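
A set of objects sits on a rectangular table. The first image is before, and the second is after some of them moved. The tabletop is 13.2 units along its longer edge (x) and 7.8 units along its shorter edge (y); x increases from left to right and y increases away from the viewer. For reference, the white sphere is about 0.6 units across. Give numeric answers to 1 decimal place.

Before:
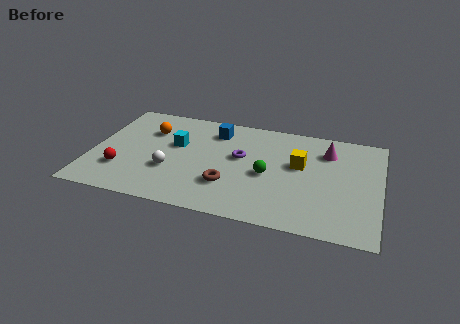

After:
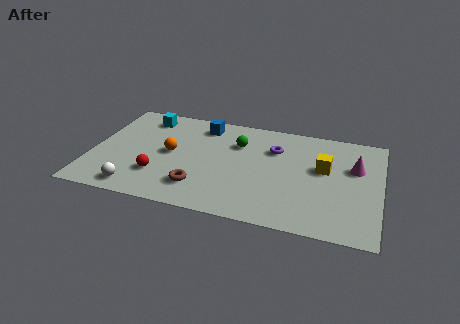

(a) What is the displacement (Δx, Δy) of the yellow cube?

(1.1, 0.0)

The yellow cube started near (9.5, 4.6) and ended near (10.6, 4.6).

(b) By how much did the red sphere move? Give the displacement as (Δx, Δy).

(1.7, 0.0)

The red sphere started near (1.5, 2.2) and ended near (3.2, 2.2).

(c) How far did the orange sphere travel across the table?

1.9

From (2.5, 5.5) to (3.6, 4.0), the orange sphere covered √(1.1² + 1.5²) ≈ 1.9 units.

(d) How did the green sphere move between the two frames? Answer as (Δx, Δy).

(-1.5, 2.0)

The green sphere started near (8.1, 3.5) and ended near (6.6, 5.5).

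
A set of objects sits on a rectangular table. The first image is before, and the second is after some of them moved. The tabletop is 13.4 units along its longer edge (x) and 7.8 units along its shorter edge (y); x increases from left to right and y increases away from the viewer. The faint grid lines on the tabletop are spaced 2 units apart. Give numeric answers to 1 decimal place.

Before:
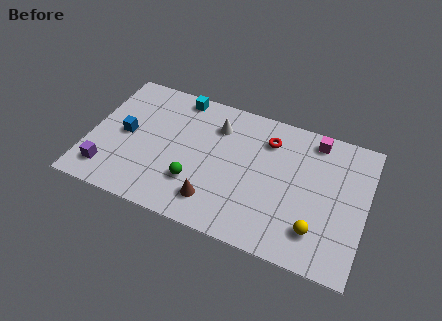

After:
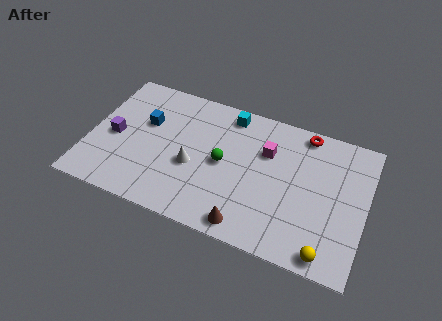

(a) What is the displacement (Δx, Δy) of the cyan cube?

(2.5, -0.2)

From the two frames, the cyan cube sits at roughly (4.0, 7.0) before and (6.5, 6.8) after.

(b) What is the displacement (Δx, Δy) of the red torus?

(1.7, 1.0)

The red torus was at about (8.5, 6.0) and moved to about (10.2, 7.0).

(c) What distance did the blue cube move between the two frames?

1.3

The blue cube moved from about (1.7, 3.9) to (2.6, 4.9), a distance of √(0.9² + 1.0²) ≈ 1.3.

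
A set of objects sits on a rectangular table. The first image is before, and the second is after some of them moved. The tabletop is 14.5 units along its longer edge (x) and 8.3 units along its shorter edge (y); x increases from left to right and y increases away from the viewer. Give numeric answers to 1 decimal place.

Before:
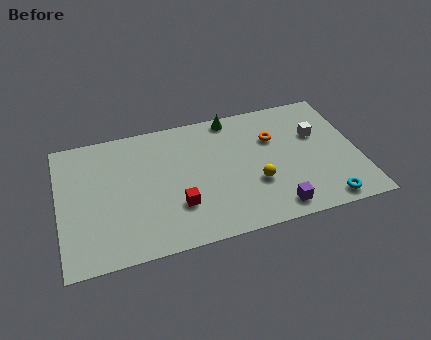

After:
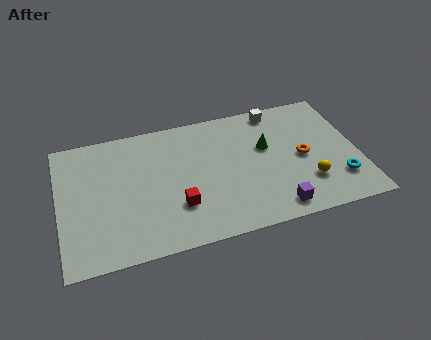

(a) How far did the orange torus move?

2.1

The orange torus moved from about (10.5, 5.6) to (11.8, 4.0), a distance of √(1.3² + 1.6²) ≈ 2.1.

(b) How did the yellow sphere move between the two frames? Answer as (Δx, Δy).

(2.5, -0.6)

The yellow sphere was at about (9.4, 2.9) and moved to about (11.9, 2.3).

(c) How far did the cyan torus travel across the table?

1.4

The cyan torus was near (12.6, 0.9) before and (13.4, 2.1) after, so it travelled √(0.8² + 1.2²) ≈ 1.4 units.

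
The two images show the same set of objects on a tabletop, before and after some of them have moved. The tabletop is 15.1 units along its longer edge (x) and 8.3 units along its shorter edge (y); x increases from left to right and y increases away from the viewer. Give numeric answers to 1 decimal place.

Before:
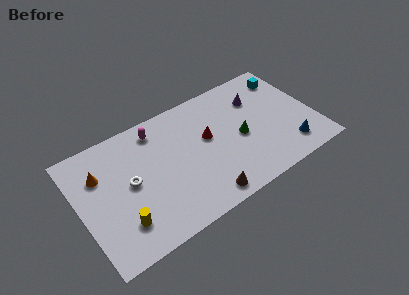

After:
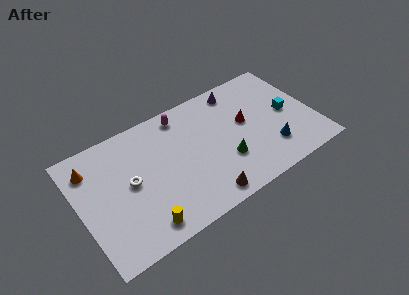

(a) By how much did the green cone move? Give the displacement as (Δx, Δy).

(-1.2, -1.1)

The green cone was at about (10.3, 3.8) and moved to about (9.1, 2.7).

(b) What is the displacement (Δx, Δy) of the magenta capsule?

(1.7, 0.2)

From the two frames, the magenta capsule sits at roughly (5.3, 7.0) before and (7.0, 7.2) after.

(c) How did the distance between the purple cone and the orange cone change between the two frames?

-0.6

Before: roughly 10.3 units apart; after: 9.7. That's 0.6 units closer together.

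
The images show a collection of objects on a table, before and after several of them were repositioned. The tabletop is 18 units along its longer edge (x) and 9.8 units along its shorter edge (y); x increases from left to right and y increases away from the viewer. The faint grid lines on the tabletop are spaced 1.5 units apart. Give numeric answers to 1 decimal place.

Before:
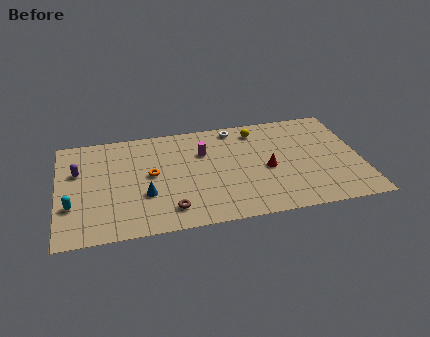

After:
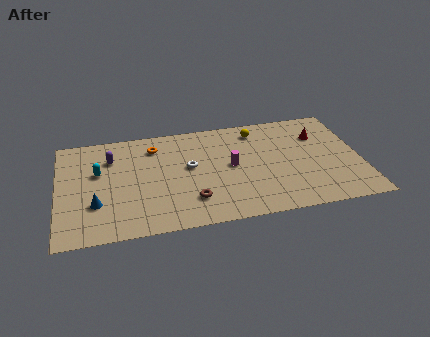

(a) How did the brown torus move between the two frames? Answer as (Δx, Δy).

(1.3, 0.6)

The brown torus started near (6.5, 1.8) and ended near (7.8, 2.4).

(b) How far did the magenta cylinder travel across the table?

2.3

From (8.7, 6.7) to (10.3, 5.1), the magenta cylinder covered √(1.6² + 1.6²) ≈ 2.3 units.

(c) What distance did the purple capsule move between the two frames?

2.2

From (1.2, 6.3) to (3.2, 7.2), the purple capsule covered √(2.0² + 0.9²) ≈ 2.2 units.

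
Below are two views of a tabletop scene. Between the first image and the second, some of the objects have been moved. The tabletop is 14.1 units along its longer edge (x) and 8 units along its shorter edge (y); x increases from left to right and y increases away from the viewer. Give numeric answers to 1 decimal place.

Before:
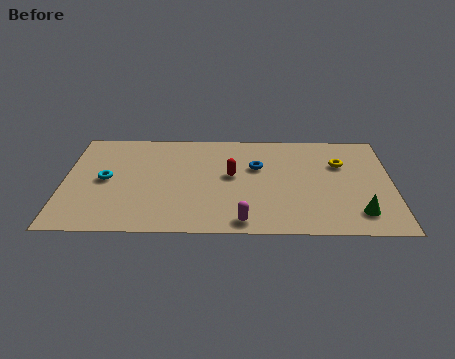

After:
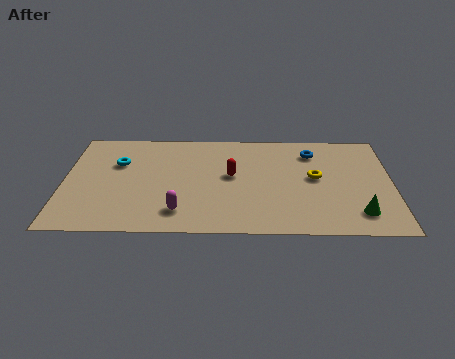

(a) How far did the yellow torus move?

1.6

The yellow torus was near (11.9, 5.4) before and (10.8, 4.3) after, so it travelled √(1.1² + 1.1²) ≈ 1.6 units.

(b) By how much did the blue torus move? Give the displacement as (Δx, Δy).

(2.4, 1.2)

The blue torus started near (8.3, 5.1) and ended near (10.7, 6.3).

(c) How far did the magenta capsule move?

2.8

The magenta capsule was near (7.7, 0.9) before and (5.0, 1.6) after, so it travelled √(2.7² + 0.7²) ≈ 2.8 units.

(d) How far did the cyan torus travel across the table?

1.4

From (1.8, 4.0) to (2.3, 5.3), the cyan torus covered √(0.5² + 1.3²) ≈ 1.4 units.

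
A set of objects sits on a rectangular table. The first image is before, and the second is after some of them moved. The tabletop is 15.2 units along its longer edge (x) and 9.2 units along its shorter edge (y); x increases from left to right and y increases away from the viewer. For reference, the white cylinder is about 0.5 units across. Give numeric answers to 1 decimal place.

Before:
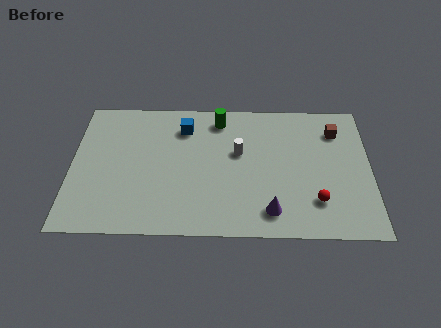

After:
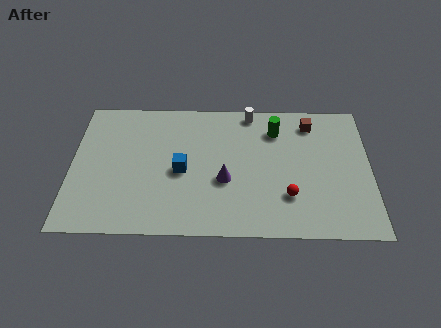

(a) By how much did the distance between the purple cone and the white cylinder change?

+0.7

They were about 4.2 units apart before and 4.9 after — 0.7 units further apart.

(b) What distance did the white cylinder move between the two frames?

2.9

From (8.5, 5.5) to (9.1, 8.3), the white cylinder covered √(0.6² + 2.8²) ≈ 2.9 units.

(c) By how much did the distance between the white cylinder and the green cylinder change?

-0.7

They were about 2.5 units apart before and 1.8 after — 0.7 units closer together.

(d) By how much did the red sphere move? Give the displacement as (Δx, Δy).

(-1.4, 0.3)

The red sphere was at about (12.4, 2.3) and moved to about (11.0, 2.6).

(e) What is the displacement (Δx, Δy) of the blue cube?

(-0.1, -3.0)

The blue cube started near (5.7, 7.2) and ended near (5.6, 4.2).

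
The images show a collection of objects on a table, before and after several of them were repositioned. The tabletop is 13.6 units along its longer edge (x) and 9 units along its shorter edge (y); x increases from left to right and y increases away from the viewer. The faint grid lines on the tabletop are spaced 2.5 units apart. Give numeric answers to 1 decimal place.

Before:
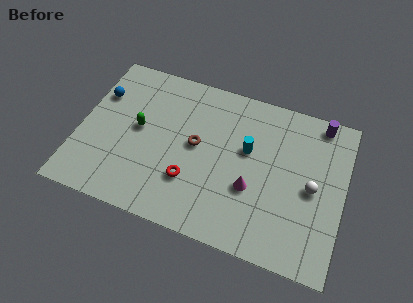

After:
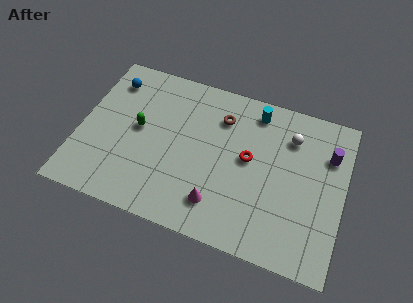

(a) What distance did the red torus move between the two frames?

3.6

From (5.9, 2.7) to (8.7, 4.9), the red torus covered √(2.8² + 2.2²) ≈ 3.6 units.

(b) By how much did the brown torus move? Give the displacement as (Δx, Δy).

(1.1, 2.0)

From the two frames, the brown torus sits at roughly (6.0, 4.8) before and (7.1, 6.8) after.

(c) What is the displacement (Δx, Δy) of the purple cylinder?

(0.6, -1.7)

The purple cylinder was at about (12.1, 8.1) and moved to about (12.7, 6.4).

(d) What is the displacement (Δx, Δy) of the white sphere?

(-1.3, 2.5)

The white sphere started near (12.0, 4.3) and ended near (10.7, 6.8).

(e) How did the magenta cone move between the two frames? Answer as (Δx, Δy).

(-1.6, -1.4)

The magenta cone was at about (9.0, 3.3) and moved to about (7.4, 1.9).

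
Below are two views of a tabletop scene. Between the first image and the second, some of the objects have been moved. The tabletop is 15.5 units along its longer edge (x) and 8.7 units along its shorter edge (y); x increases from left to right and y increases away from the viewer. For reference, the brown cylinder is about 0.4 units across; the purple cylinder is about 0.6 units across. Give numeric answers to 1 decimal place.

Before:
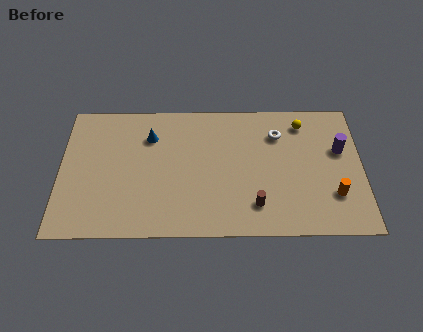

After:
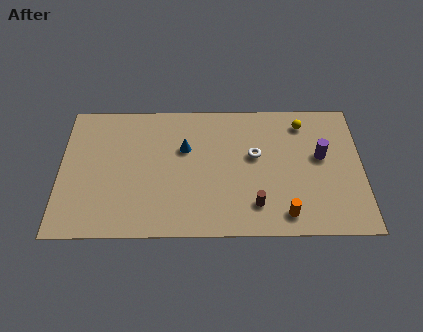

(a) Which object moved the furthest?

the orange cylinder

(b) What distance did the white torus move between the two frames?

1.8

The white torus moved from about (11.2, 6.5) to (10.0, 5.1), a distance of √(1.2² + 1.4²) ≈ 1.8.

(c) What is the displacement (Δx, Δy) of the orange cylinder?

(-2.5, -1.2)

The orange cylinder was at about (14.0, 2.5) and moved to about (11.5, 1.3).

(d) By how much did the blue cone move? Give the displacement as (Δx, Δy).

(1.8, -0.8)

From the two frames, the blue cone sits at roughly (4.6, 6.4) before and (6.4, 5.6) after.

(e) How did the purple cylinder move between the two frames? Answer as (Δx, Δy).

(-1.0, -0.4)

The purple cylinder was at about (14.4, 5.4) and moved to about (13.4, 5.0).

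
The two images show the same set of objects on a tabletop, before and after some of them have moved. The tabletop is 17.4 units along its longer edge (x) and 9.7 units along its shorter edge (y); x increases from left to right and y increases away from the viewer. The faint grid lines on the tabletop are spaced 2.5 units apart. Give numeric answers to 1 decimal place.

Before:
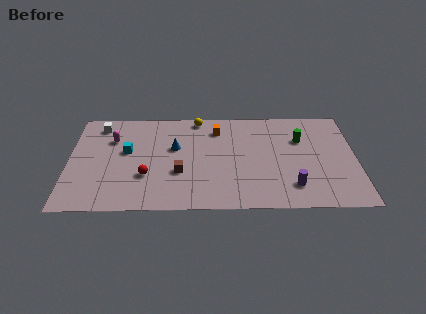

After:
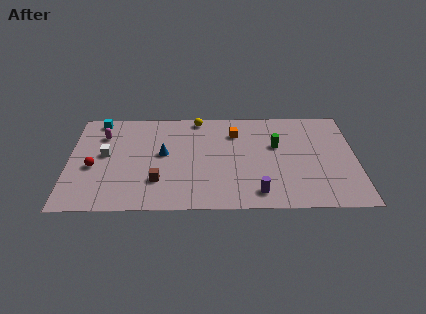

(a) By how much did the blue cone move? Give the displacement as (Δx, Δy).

(-0.7, -0.6)

The blue cone was at about (6.4, 5.9) and moved to about (5.7, 5.3).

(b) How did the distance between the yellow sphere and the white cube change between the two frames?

+0.6

They were about 6.0 units apart before and 6.6 after — 0.6 units further apart.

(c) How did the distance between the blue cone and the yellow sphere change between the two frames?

+0.9

Before: roughly 3.2 units apart; after: 4.1. That's 0.9 units further apart.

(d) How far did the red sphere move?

3.3

The red sphere was near (4.7, 3.2) before and (1.5, 4.1) after, so it travelled √(3.2² + 0.9²) ≈ 3.3 units.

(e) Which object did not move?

the yellow sphere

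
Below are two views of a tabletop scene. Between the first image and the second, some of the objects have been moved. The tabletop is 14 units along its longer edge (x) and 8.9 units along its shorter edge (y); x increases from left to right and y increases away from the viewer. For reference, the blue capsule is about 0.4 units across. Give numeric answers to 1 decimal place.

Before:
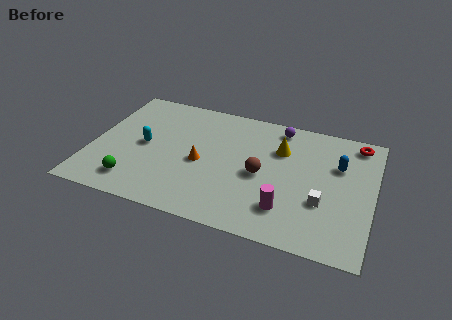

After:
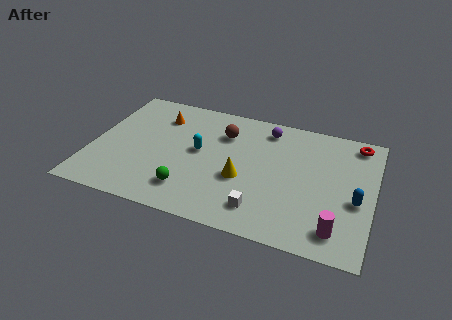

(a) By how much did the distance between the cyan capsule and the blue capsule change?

-1.7

Before: roughly 9.7 units apart; after: 8.0. That's 1.7 units closer together.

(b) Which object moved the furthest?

the orange cone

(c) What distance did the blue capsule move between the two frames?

2.4

The blue capsule moved from about (12.2, 5.9) to (13.2, 3.7), a distance of √(1.0² + 2.2²) ≈ 2.4.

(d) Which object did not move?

the red torus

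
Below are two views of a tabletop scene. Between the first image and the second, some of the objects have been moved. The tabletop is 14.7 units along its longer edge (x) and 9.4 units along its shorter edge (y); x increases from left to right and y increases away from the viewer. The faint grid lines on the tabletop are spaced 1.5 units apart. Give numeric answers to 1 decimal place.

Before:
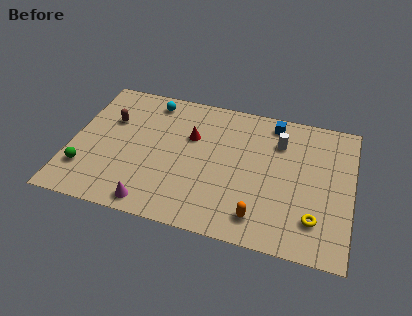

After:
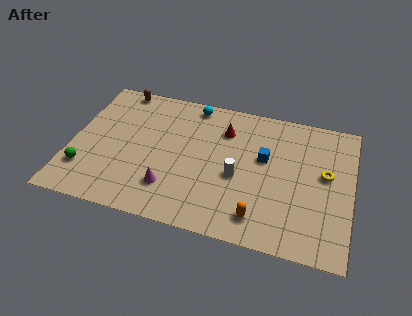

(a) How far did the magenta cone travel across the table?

1.5

The magenta cone moved from about (4.6, 1.0) to (5.4, 2.3), a distance of √(0.8² + 1.3²) ≈ 1.5.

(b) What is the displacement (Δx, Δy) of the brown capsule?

(0.2, 2.4)

The brown capsule started near (1.9, 6.2) and ended near (2.1, 8.6).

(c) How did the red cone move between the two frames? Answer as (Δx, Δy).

(1.7, 0.9)

The red cone started near (6.2, 6.1) and ended near (7.9, 7.0).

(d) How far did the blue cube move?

2.6

The blue cube moved from about (10.4, 8.2) to (10.1, 5.6), a distance of √(0.3² + 2.6²) ≈ 2.6.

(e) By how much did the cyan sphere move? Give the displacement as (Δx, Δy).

(2.2, 0.3)

The cyan sphere started near (3.9, 8.1) and ended near (6.1, 8.4).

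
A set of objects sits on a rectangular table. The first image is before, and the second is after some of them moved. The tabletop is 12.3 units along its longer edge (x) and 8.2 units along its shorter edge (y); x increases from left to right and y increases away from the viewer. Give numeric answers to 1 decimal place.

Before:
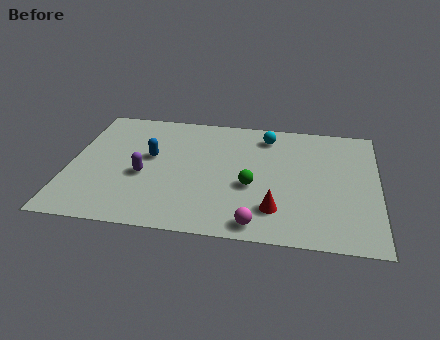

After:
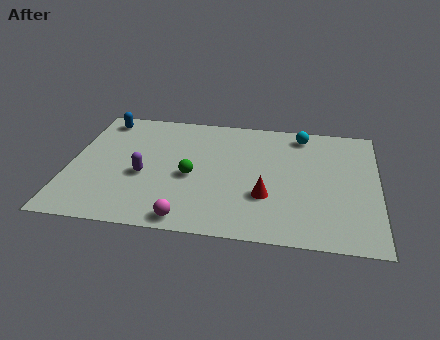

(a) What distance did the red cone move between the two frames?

0.9

From (8.3, 1.9) to (7.9, 2.7), the red cone covered √(0.4² + 0.8²) ≈ 0.9 units.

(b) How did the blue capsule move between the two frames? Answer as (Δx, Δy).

(-2.1, 2.4)

The blue capsule was at about (3.2, 4.7) and moved to about (1.1, 7.1).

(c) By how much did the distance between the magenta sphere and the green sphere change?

+0.4

Before: roughly 2.4 units apart; after: 2.8. That's 0.4 units further apart.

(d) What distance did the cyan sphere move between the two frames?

1.4

The cyan sphere was near (7.8, 6.8) before and (9.2, 7.1) after, so it travelled √(1.4² + 0.3²) ≈ 1.4 units.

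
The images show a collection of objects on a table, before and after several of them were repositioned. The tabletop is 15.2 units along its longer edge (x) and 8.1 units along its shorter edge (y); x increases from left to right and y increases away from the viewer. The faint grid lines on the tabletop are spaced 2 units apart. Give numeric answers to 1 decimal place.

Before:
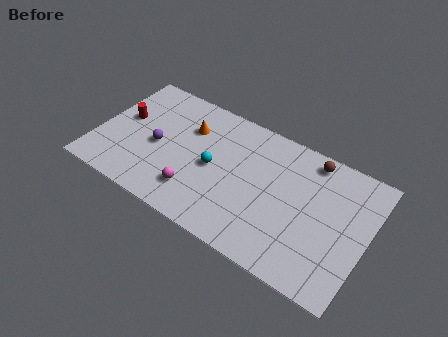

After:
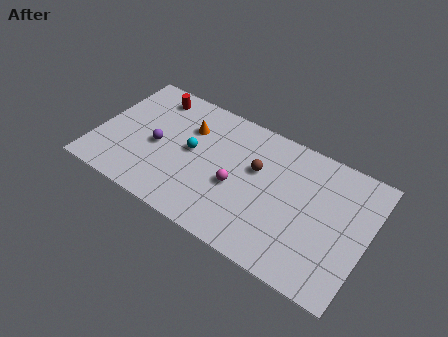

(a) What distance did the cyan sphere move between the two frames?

1.4

The cyan sphere was near (6.6, 3.9) before and (5.3, 4.3) after, so it travelled √(1.3² + 0.4²) ≈ 1.4 units.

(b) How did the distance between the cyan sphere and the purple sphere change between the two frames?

-1.2

Before: roughly 3.2 units apart; after: 2.0. That's 1.2 units closer together.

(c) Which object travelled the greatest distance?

the brown sphere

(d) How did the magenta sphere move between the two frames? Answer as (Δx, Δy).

(2.1, 1.5)

The magenta sphere started near (5.9, 1.9) and ended near (8.0, 3.4).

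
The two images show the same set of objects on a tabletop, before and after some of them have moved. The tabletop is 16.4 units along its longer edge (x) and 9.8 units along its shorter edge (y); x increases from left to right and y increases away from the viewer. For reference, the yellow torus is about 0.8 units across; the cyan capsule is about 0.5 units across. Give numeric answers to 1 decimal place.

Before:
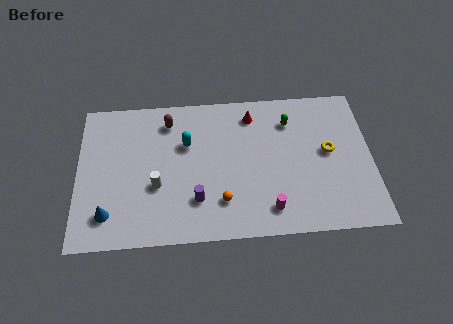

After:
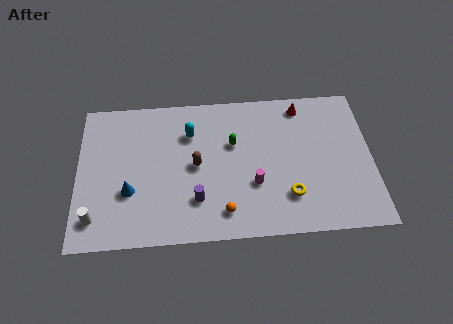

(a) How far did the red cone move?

2.8

The red cone was near (9.8, 8.1) before and (12.6, 8.5) after, so it travelled √(2.8² + 0.4²) ≈ 2.8 units.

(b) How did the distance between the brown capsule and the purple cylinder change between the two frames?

-3.3

Before: roughly 5.6 units apart; after: 2.3. That's 3.3 units closer together.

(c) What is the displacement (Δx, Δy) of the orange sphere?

(0.1, -0.7)

From the two frames, the orange sphere sits at roughly (8.0, 2.4) before and (8.1, 1.7) after.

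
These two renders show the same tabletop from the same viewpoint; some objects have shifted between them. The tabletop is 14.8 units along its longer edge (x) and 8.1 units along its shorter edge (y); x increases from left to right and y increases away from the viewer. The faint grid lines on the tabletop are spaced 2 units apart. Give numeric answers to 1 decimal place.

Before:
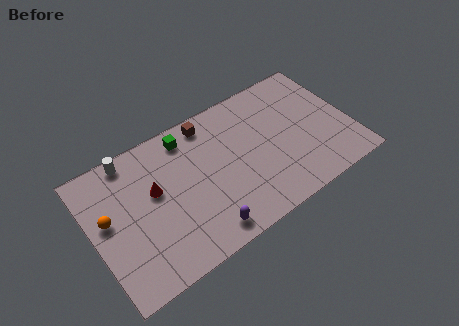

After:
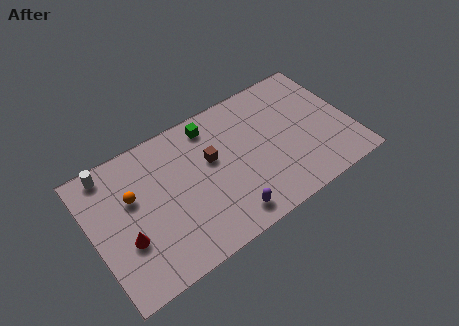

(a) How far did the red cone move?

2.7

The red cone was near (3.6, 4.8) before and (1.7, 2.9) after, so it travelled √(1.9² + 1.9²) ≈ 2.7 units.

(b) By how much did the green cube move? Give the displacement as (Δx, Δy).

(1.4, 0.0)

The green cube started near (5.8, 6.9) and ended near (7.2, 6.9).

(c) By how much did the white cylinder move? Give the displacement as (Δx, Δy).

(-1.2, -0.1)

The white cylinder was at about (2.6, 7.3) and moved to about (1.4, 7.2).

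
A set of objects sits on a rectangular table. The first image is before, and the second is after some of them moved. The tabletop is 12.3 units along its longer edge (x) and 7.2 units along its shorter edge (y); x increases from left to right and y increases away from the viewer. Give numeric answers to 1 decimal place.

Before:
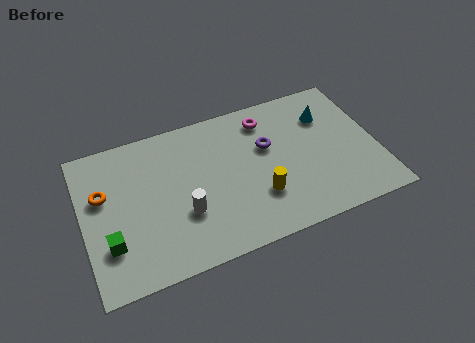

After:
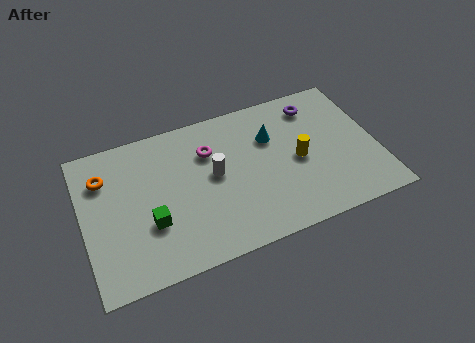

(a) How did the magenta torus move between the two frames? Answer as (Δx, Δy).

(-2.5, -0.8)

From the two frames, the magenta torus sits at roughly (7.9, 5.9) before and (5.4, 5.1) after.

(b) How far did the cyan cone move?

2.4

The cyan cone was near (10.4, 5.2) before and (8.0, 4.9) after, so it travelled √(2.4² + 0.3²) ≈ 2.4 units.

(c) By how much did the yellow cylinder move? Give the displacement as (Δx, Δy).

(1.8, 1.2)

The yellow cylinder was at about (7.2, 2.2) and moved to about (9.0, 3.4).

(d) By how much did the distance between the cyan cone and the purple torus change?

-0.5

They were about 2.7 units apart before and 2.2 after — 0.5 units closer together.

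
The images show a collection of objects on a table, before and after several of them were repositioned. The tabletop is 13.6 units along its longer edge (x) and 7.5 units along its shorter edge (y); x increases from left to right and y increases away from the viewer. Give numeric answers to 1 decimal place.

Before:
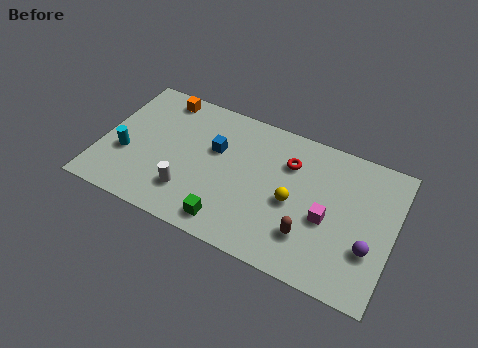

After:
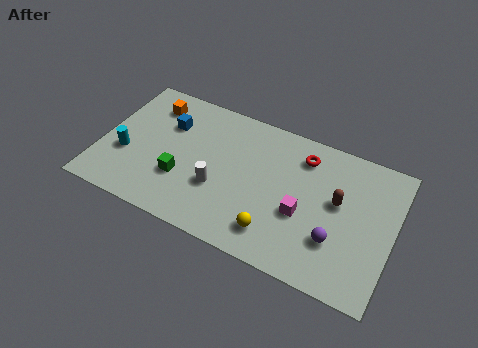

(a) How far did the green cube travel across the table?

2.8

The green cube moved from about (6.3, 1.1) to (3.9, 2.5), a distance of √(2.4² + 1.4²) ≈ 2.8.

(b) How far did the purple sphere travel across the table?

1.5

From (12.6, 2.5) to (11.1, 2.3), the purple sphere covered √(1.5² + 0.2²) ≈ 1.5 units.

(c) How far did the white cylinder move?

1.5

The white cylinder moved from about (4.3, 1.9) to (5.6, 2.7), a distance of √(1.3² + 0.8²) ≈ 1.5.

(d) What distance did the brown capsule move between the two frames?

2.5

The brown capsule was near (9.9, 2.0) before and (11.0, 4.3) after, so it travelled √(1.1² + 2.3²) ≈ 2.5 units.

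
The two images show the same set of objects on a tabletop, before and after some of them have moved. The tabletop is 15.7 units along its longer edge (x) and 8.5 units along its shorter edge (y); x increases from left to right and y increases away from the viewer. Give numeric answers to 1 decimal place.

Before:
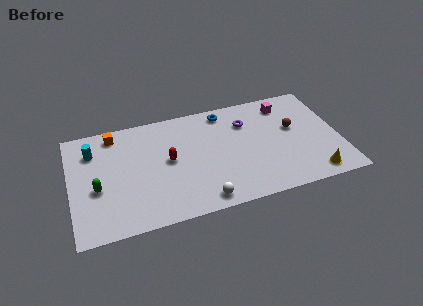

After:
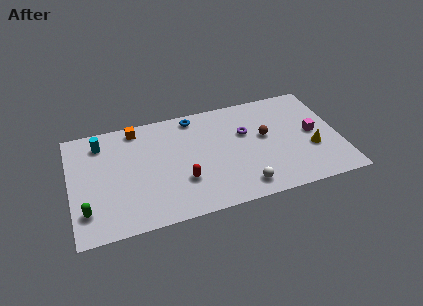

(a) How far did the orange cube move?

1.3

The orange cube moved from about (2.7, 7.4) to (4.0, 7.5), a distance of √(1.3² + 0.1²) ≈ 1.3.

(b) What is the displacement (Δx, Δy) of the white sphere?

(2.4, 0.3)

The white sphere started near (7.4, 1.0) and ended near (9.8, 1.3).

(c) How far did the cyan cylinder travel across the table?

0.7

The cyan cylinder moved from about (1.4, 6.4) to (1.9, 6.9), a distance of √(0.5² + 0.5²) ≈ 0.7.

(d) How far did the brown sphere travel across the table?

1.7

From (13.1, 5.0) to (11.4, 4.8), the brown sphere covered √(1.7² + 0.2²) ≈ 1.7 units.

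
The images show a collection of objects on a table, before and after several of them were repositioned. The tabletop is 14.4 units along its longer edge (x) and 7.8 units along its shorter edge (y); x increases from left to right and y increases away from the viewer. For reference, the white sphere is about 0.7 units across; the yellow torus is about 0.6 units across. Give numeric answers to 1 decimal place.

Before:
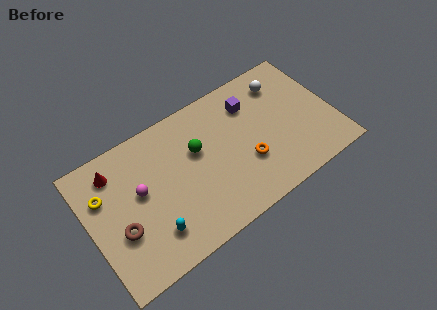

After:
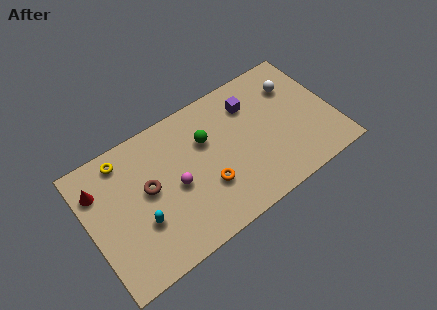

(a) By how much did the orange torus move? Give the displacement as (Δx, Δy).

(-2.4, -0.1)

The orange torus was at about (9.1, 2.7) and moved to about (6.7, 2.6).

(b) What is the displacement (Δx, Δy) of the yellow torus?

(1.4, 1.4)

From the two frames, the yellow torus sits at roughly (1.0, 5.3) before and (2.4, 6.7) after.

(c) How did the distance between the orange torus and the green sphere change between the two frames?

-0.8

They were about 3.4 units apart before and 2.6 after — 0.8 units closer together.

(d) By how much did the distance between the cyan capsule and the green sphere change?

+0.5

The distance was about 4.5 in the first image and 5.0 in the second, so they moved 0.5 units further apart.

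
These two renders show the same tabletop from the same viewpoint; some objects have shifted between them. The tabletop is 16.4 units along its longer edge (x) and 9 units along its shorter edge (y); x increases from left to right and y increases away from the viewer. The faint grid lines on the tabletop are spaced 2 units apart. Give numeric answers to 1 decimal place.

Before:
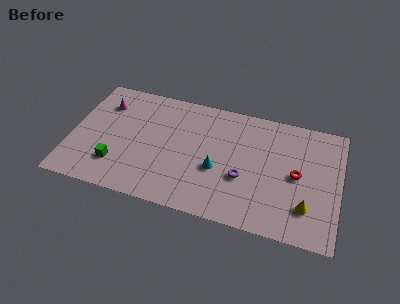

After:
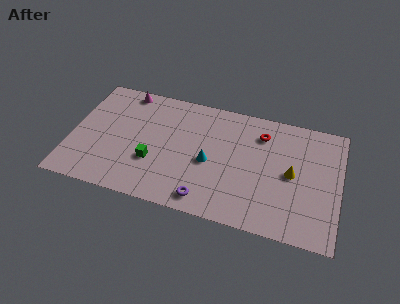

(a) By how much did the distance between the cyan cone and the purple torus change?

+1.2

They were about 1.6 units apart before and 2.8 after — 1.2 units further apart.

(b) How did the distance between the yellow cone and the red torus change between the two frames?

+0.9

Before: roughly 2.3 units apart; after: 3.2. That's 0.9 units further apart.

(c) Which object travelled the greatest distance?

the red torus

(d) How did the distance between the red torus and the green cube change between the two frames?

-3.6

They were about 11.1 units apart before and 7.5 after — 3.6 units closer together.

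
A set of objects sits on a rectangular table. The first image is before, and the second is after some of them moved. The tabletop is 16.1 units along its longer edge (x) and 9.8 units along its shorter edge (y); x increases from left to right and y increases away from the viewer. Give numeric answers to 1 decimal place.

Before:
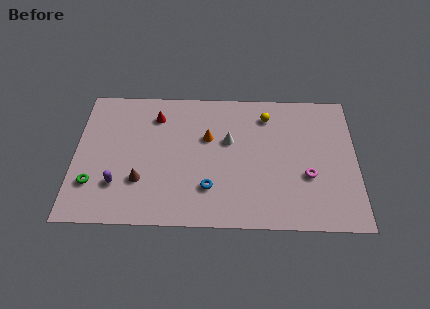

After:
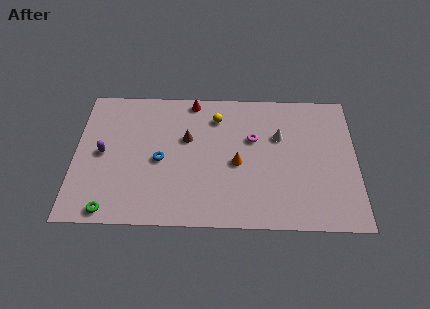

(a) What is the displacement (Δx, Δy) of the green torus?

(1.0, -1.8)

The green torus started near (1.1, 2.7) and ended near (2.1, 0.9).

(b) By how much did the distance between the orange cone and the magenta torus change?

-4.3

They were about 6.3 units apart before and 2.0 after — 4.3 units closer together.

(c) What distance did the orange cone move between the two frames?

2.5

From (7.6, 6.2) to (9.3, 4.4), the orange cone covered √(1.7² + 1.8²) ≈ 2.5 units.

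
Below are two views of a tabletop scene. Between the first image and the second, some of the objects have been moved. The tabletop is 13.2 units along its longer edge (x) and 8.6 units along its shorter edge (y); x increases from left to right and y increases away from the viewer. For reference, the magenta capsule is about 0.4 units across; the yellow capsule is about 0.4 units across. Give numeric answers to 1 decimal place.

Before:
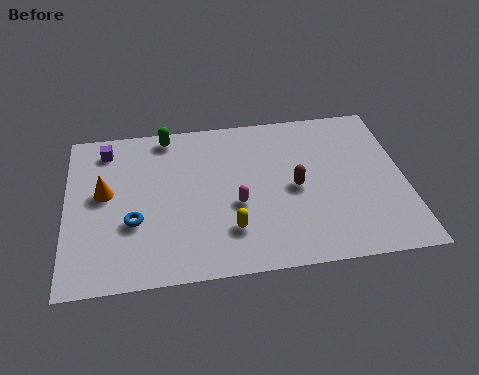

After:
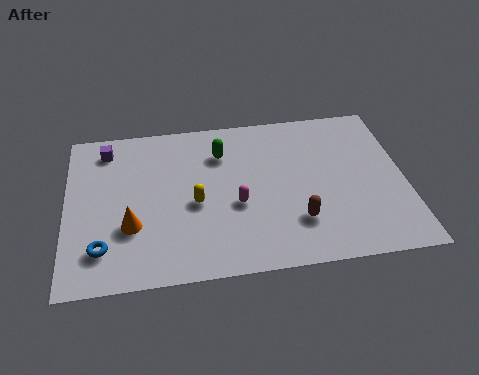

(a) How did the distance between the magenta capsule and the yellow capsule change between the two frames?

+0.3

Before: roughly 1.3 units apart; after: 1.6. That's 0.3 units further apart.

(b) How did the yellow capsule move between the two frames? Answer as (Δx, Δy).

(-1.3, 1.6)

The yellow capsule started near (6.3, 2.2) and ended near (5.0, 3.8).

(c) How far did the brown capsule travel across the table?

1.8

From (8.9, 4.1) to (8.9, 2.3), the brown capsule covered √(0.0² + 1.8²) ≈ 1.8 units.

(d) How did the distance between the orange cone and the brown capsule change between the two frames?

-1.0

Before: roughly 7.4 units apart; after: 6.4. That's 1.0 units closer together.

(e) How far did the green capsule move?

2.5

From (4.0, 7.7) to (6.1, 6.4), the green capsule covered √(2.1² + 1.3²) ≈ 2.5 units.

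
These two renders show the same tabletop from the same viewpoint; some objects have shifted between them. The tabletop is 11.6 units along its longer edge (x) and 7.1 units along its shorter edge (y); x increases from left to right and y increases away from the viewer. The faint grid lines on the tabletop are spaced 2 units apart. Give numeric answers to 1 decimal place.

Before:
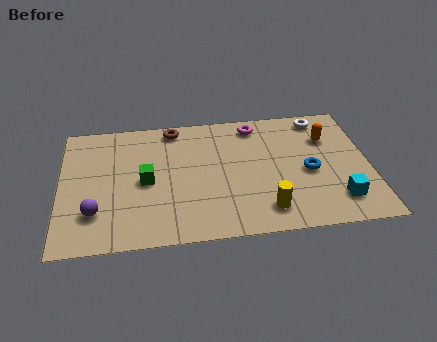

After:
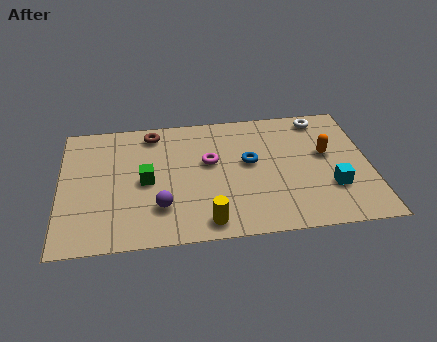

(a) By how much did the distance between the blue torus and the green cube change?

-2.2

The distance was about 6.1 in the first image and 3.9 in the second, so they moved 2.2 units closer together.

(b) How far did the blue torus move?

2.3

From (9.3, 3.2) to (7.1, 4.0), the blue torus covered √(2.2² + 0.8²) ≈ 2.3 units.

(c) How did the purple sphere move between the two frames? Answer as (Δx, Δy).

(2.4, 0.0)

From the two frames, the purple sphere sits at roughly (1.3, 1.9) before and (3.7, 1.9) after.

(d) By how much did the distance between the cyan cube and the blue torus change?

+1.5

The distance was about 2.0 in the first image and 3.5 in the second, so they moved 1.5 units further apart.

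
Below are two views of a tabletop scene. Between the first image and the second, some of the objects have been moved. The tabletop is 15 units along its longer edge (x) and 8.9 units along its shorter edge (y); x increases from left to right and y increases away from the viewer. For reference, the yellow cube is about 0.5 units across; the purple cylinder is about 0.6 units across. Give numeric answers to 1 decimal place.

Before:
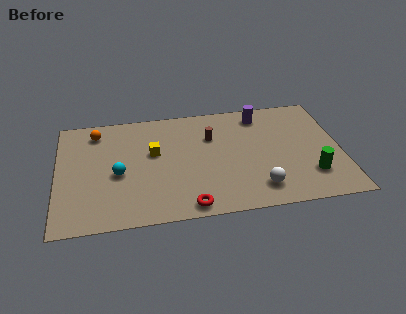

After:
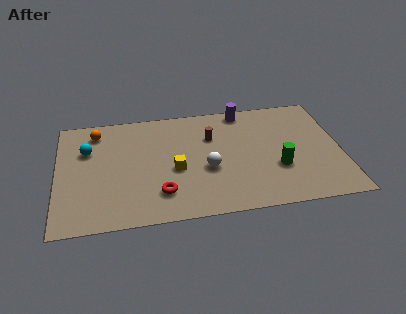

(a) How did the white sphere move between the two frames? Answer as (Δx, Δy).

(-2.6, 1.9)

From the two frames, the white sphere sits at roughly (10.5, 1.7) before and (7.9, 3.6) after.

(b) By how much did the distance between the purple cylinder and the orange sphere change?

-0.9

The distance was about 8.8 in the first image and 7.9 in the second, so they moved 0.9 units closer together.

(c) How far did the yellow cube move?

1.9

The yellow cube moved from about (5.1, 5.3) to (6.2, 3.8), a distance of √(1.1² + 1.5²) ≈ 1.9.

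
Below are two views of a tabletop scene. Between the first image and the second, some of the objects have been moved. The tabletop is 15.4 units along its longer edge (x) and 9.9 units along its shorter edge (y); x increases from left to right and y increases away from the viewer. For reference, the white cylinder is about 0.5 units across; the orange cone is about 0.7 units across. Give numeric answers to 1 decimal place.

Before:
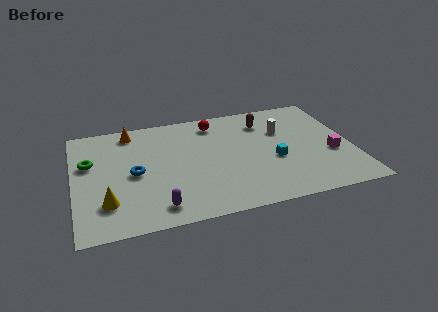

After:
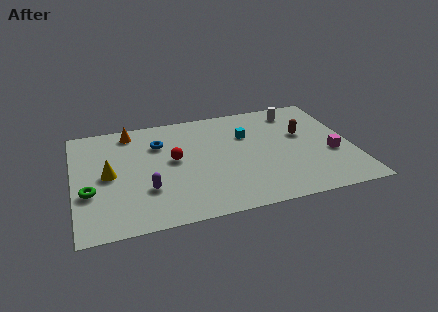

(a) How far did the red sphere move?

3.8

The red sphere was near (8.0, 8.3) before and (5.5, 5.4) after, so it travelled √(2.5² + 2.9²) ≈ 3.8 units.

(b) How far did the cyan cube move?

3.0

From (11.0, 4.0) to (9.7, 6.7), the cyan cube covered √(1.3² + 2.7²) ≈ 3.0 units.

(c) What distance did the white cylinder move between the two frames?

1.9

The white cylinder moved from about (11.7, 6.6) to (12.6, 8.3), a distance of √(0.9² + 1.7²) ≈ 1.9.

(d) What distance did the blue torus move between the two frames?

2.8

The blue torus was near (3.3, 4.7) before and (4.8, 7.1) after, so it travelled √(1.5² + 2.4²) ≈ 2.8 units.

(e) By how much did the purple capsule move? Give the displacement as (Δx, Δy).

(-0.5, 1.6)

The purple capsule started near (4.4, 1.5) and ended near (3.9, 3.1).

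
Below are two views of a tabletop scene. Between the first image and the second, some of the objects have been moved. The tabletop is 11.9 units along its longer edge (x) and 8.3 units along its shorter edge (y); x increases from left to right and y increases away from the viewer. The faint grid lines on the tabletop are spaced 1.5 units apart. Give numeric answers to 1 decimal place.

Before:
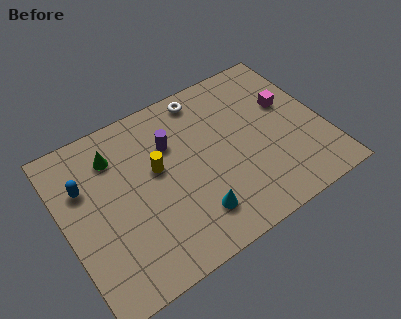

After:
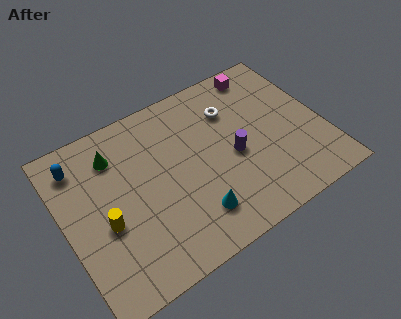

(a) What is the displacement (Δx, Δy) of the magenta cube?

(-0.8, 2.2)

From the two frames, the magenta cube sits at roughly (10.5, 5.1) before and (9.7, 7.3) after.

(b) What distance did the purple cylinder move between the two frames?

3.3

From (5.1, 5.7) to (7.7, 3.7), the purple cylinder covered √(2.6² + 2.0²) ≈ 3.3 units.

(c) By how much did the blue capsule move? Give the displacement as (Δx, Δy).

(-0.1, 1.1)

The blue capsule was at about (1.1, 5.6) and moved to about (1.0, 6.7).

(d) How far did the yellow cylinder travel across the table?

3.0

The yellow cylinder was near (4.3, 4.8) before and (1.7, 3.4) after, so it travelled √(2.6² + 1.4²) ≈ 3.0 units.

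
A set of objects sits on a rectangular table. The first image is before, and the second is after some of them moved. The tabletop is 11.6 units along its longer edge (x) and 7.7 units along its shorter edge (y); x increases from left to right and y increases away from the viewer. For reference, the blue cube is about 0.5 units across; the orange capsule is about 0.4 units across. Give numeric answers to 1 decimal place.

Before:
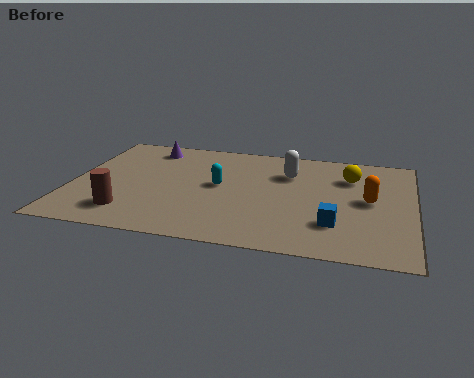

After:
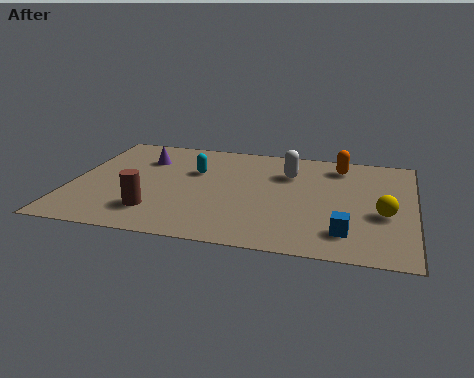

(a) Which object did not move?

the white capsule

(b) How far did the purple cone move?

0.9

From (2.4, 6.5) to (2.3, 5.6), the purple cone covered √(0.1² + 0.9²) ≈ 0.9 units.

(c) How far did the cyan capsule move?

1.3

The cyan capsule moved from about (5.0, 4.1) to (4.1, 5.0), a distance of √(0.9² + 0.9²) ≈ 1.3.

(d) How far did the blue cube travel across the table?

0.6

The blue cube was near (9.0, 2.1) before and (9.4, 1.6) after, so it travelled √(0.4² + 0.5²) ≈ 0.6 units.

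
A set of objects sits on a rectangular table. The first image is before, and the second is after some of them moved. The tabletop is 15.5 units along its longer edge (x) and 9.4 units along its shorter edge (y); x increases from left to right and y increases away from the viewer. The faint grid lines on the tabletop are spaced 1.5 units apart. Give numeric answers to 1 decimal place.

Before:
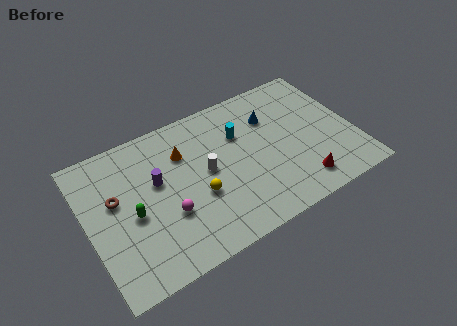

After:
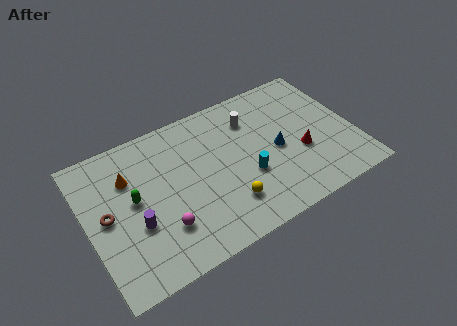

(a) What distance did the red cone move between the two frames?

2.0

The red cone moved from about (11.9, 1.6) to (12.3, 3.6), a distance of √(0.4² + 2.0²) ≈ 2.0.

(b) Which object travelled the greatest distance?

the white cylinder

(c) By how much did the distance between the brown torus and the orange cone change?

-1.9

They were about 4.2 units apart before and 2.3 after — 1.9 units closer together.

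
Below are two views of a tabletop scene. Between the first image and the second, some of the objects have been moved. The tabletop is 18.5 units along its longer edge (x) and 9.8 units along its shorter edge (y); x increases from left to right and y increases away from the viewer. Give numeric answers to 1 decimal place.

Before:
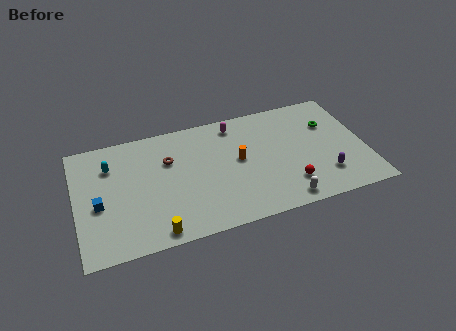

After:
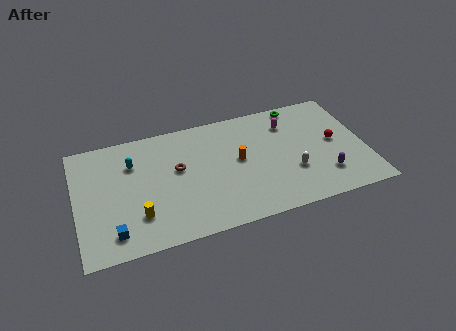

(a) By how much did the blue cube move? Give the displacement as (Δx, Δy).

(0.8, -2.5)

The blue cube was at about (1.4, 4.2) and moved to about (2.2, 1.7).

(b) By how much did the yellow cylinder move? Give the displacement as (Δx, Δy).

(-1.0, 1.6)

The yellow cylinder was at about (4.8, 1.0) and moved to about (3.8, 2.6).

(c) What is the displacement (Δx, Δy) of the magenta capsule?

(3.4, -0.9)

From the two frames, the magenta capsule sits at roughly (10.4, 8.4) before and (13.8, 7.5) after.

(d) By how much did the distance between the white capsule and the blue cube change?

-0.3

They were about 11.9 units apart before and 11.6 after — 0.3 units closer together.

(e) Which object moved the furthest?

the red sphere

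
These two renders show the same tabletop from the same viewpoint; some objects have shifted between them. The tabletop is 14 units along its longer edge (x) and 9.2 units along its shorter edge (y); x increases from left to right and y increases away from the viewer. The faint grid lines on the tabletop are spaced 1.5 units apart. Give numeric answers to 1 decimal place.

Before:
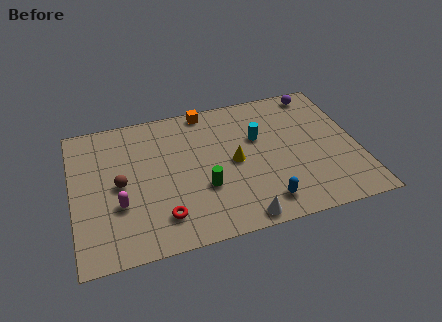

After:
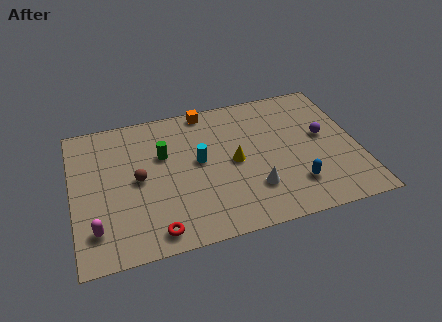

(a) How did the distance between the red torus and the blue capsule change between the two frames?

+2.1

They were about 4.9 units apart before and 7.0 after — 2.1 units further apart.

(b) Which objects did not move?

the yellow cone and the orange cube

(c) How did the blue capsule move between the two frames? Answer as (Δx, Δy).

(1.6, 0.7)

The blue capsule started near (9.1, 1.5) and ended near (10.7, 2.2).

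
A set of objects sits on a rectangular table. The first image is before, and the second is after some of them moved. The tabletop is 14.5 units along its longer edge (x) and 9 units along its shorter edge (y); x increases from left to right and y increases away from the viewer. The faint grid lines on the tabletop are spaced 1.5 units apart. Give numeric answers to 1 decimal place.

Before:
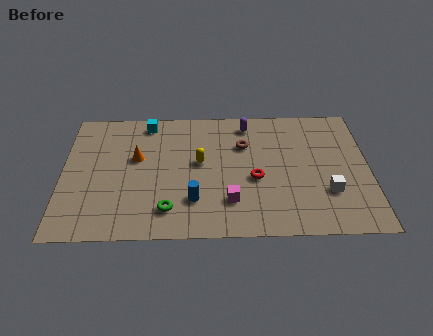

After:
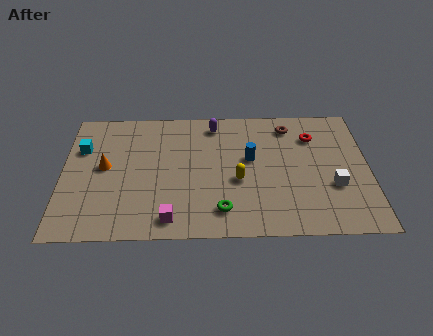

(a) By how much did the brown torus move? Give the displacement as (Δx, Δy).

(2.2, 1.3)

From the two frames, the brown torus sits at roughly (8.6, 6.2) before and (10.8, 7.5) after.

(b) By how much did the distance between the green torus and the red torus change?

+2.1

They were about 4.6 units apart before and 6.7 after — 2.1 units further apart.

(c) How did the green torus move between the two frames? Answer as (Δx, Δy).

(2.5, -0.1)

From the two frames, the green torus sits at roughly (5.0, 1.8) before and (7.5, 1.7) after.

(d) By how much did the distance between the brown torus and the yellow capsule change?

+2.1

They were about 2.4 units apart before and 4.5 after — 2.1 units further apart.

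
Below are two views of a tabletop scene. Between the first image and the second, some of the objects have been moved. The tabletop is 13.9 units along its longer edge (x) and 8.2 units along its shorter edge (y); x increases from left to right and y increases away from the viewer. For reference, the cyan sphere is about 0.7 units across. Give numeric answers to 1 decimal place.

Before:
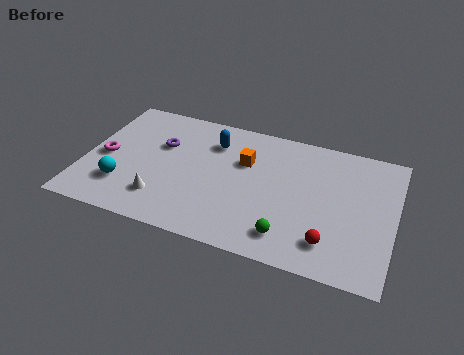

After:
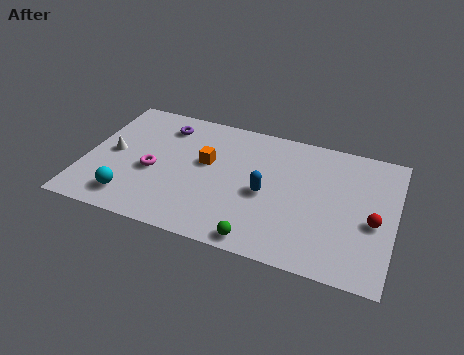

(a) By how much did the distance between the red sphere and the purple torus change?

+1.5

The distance was about 8.7 in the first image and 10.2 in the second, so they moved 1.5 units further apart.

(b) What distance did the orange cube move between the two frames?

1.8

The orange cube was near (7.1, 5.4) before and (5.4, 4.8) after, so it travelled √(1.7² + 0.6²) ≈ 1.8 units.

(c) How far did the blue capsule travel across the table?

3.6

The blue capsule was near (5.6, 6.2) before and (8.2, 3.7) after, so it travelled √(2.6² + 2.5²) ≈ 3.6 units.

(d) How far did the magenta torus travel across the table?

2.2

The magenta torus moved from about (0.9, 3.8) to (3.1, 3.5), a distance of √(2.2² + 0.3²) ≈ 2.2.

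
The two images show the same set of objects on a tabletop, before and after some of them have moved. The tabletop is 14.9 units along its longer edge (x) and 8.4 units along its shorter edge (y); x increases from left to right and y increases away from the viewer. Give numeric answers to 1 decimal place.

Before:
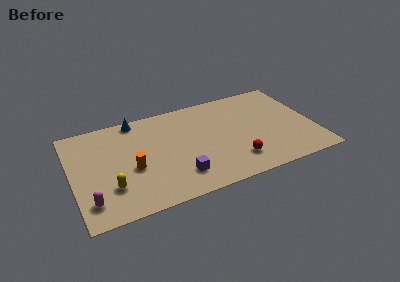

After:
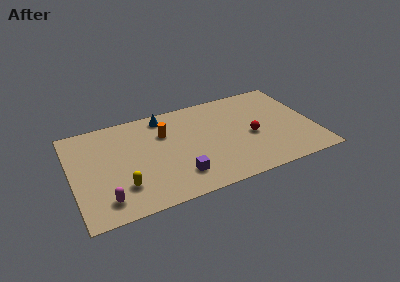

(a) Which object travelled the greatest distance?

the orange cylinder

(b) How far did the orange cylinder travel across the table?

3.2

The orange cylinder was near (3.6, 3.5) before and (5.8, 5.8) after, so it travelled √(2.2² + 2.3²) ≈ 3.2 units.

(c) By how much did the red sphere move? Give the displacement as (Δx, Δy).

(1.2, 1.8)

The red sphere was at about (9.8, 1.9) and moved to about (11.0, 3.7).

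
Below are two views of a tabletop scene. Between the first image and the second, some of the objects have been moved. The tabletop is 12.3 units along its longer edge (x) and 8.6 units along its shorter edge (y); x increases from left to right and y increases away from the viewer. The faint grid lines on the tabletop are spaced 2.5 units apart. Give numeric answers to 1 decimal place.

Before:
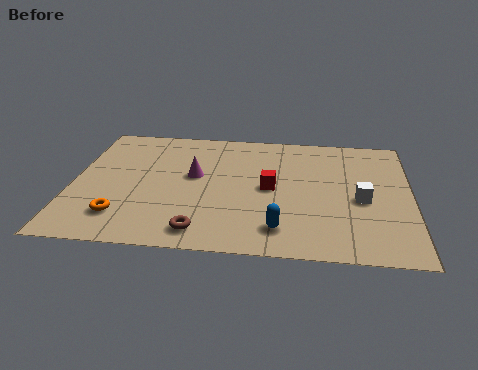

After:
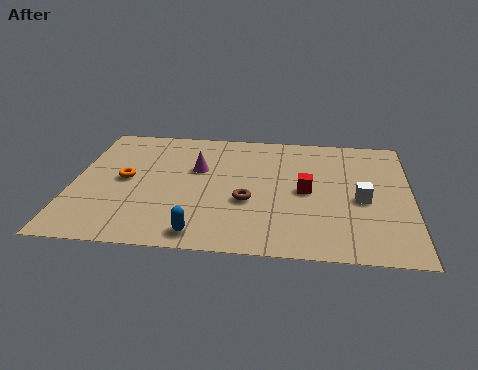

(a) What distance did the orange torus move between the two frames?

2.5

The orange torus moved from about (1.9, 1.9) to (1.9, 4.4), a distance of √(0.0² + 2.5²) ≈ 2.5.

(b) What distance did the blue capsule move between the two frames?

2.9

The blue capsule was near (7.6, 1.6) before and (4.8, 1.0) after, so it travelled √(2.8² + 0.6²) ≈ 2.9 units.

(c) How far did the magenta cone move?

0.5

The magenta cone moved from about (4.4, 4.9) to (4.5, 5.4), a distance of √(0.1² + 0.5²) ≈ 0.5.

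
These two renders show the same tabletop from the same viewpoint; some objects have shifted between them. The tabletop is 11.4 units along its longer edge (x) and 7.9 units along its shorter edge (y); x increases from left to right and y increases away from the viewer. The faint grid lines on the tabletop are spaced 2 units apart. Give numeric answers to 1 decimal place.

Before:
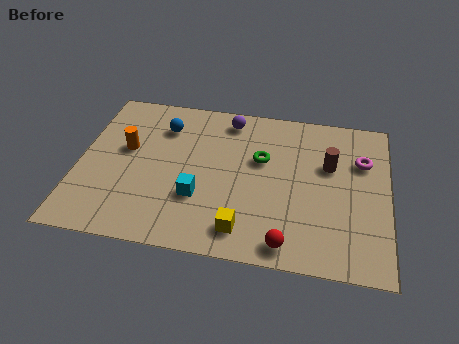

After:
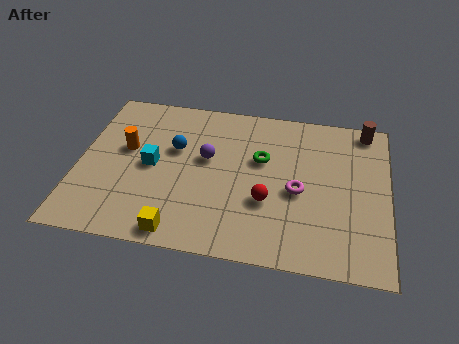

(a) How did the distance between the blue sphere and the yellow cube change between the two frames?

-1.6

Before: roughly 5.7 units apart; after: 4.1. That's 1.6 units closer together.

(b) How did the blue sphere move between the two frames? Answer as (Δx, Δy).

(0.5, -1.1)

The blue sphere started near (3.0, 6.0) and ended near (3.5, 4.9).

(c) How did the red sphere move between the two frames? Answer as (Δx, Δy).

(-0.8, 1.9)

The red sphere started near (7.8, 0.9) and ended near (7.0, 2.8).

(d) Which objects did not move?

the orange cylinder and the green torus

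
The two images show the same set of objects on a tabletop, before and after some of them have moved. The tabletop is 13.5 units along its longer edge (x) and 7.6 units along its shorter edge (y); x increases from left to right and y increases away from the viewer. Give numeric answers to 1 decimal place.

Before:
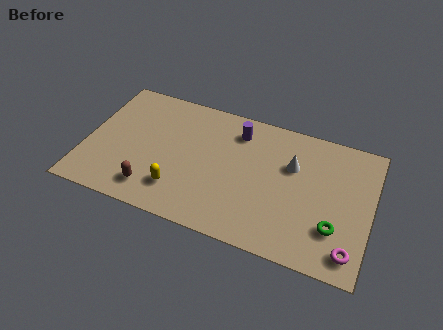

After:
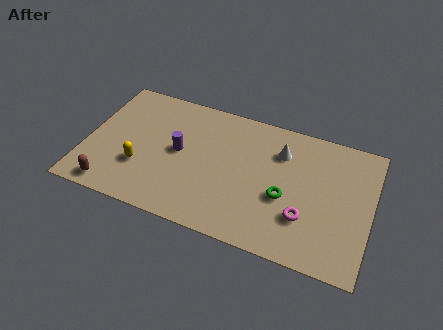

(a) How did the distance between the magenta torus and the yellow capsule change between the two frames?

-0.3

The distance was about 8.1 in the first image and 7.8 in the second, so they moved 0.3 units closer together.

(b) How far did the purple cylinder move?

3.3

The purple cylinder was near (7.0, 6.1) before and (4.4, 4.0) after, so it travelled √(2.6² + 2.1²) ≈ 3.3 units.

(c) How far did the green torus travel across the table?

2.6

The green torus was near (11.9, 2.2) before and (9.5, 3.1) after, so it travelled √(2.4² + 0.9²) ≈ 2.6 units.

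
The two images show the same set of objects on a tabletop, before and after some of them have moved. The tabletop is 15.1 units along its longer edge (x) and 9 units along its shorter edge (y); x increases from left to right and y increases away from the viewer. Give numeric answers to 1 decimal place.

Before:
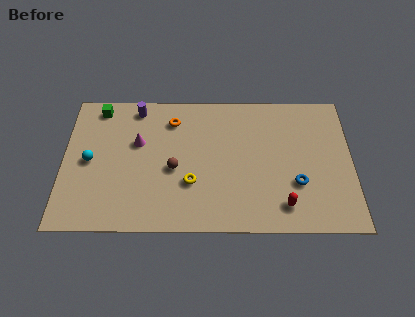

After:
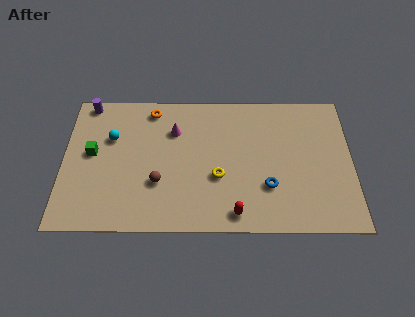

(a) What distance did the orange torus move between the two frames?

1.3

The orange torus moved from about (5.7, 7.1) to (4.6, 7.8), a distance of √(1.1² + 0.7²) ≈ 1.3.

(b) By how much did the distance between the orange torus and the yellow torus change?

+1.4

The distance was about 4.2 in the first image and 5.6 in the second, so they moved 1.4 units further apart.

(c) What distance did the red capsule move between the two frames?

2.5

The red capsule moved from about (11.5, 1.6) to (9.0, 1.1), a distance of √(2.5² + 0.5²) ≈ 2.5.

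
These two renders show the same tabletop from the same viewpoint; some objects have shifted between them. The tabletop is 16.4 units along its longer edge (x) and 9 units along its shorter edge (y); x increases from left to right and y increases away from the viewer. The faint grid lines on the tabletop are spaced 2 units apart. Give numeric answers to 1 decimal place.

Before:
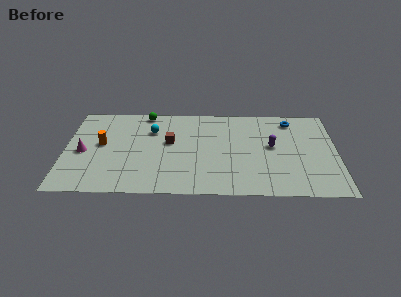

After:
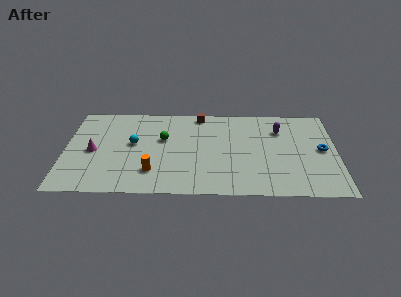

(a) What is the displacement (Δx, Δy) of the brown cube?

(1.8, 2.9)

From the two frames, the brown cube sits at roughly (6.3, 5.2) before and (8.1, 8.1) after.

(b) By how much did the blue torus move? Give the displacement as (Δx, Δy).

(1.8, -3.0)

The blue torus was at about (13.7, 7.6) and moved to about (15.5, 4.6).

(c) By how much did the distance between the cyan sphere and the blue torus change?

+2.8

They were about 8.6 units apart before and 11.4 after — 2.8 units further apart.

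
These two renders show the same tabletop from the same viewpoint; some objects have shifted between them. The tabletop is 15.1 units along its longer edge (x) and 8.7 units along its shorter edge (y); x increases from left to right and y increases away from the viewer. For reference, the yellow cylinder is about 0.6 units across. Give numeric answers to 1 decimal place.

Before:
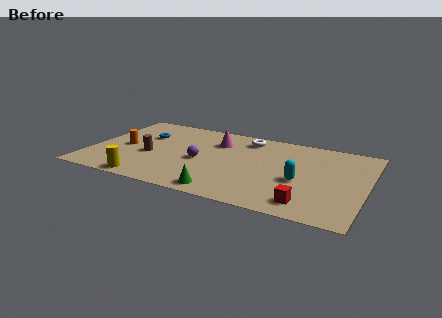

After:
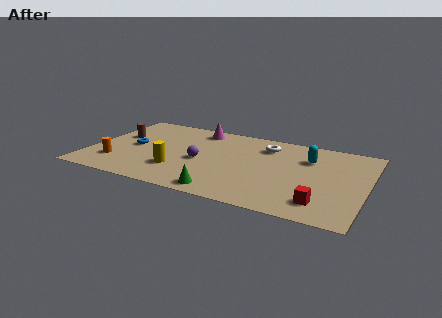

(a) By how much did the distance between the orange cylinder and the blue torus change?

+0.3

They were about 1.9 units apart before and 2.2 after — 0.3 units further apart.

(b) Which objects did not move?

the purple sphere and the green cone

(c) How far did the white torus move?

1.2

From (8.3, 7.3) to (9.4, 6.8), the white torus covered √(1.1² + 0.5²) ≈ 1.2 units.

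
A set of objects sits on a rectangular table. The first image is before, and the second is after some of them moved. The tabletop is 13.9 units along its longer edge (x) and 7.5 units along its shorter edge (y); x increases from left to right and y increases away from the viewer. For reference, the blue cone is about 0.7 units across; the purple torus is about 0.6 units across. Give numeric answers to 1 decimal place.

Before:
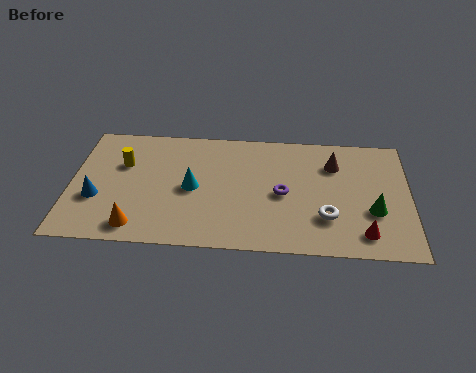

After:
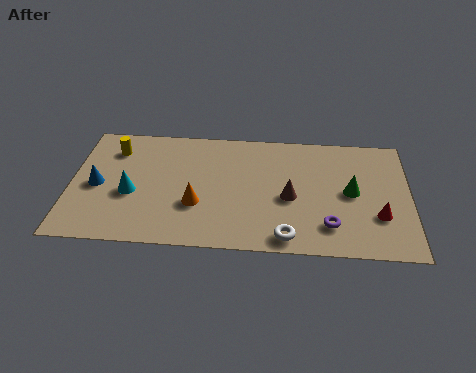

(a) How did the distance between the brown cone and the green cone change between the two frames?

-0.7

The distance was about 3.2 in the first image and 2.5 in the second, so they moved 0.7 units closer together.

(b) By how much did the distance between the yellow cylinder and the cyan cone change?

-0.4

Before: roughly 3.2 units apart; after: 2.8. That's 0.4 units closer together.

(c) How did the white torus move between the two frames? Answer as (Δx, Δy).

(-1.6, -1.3)

The white torus was at about (10.5, 2.2) and moved to about (8.9, 0.9).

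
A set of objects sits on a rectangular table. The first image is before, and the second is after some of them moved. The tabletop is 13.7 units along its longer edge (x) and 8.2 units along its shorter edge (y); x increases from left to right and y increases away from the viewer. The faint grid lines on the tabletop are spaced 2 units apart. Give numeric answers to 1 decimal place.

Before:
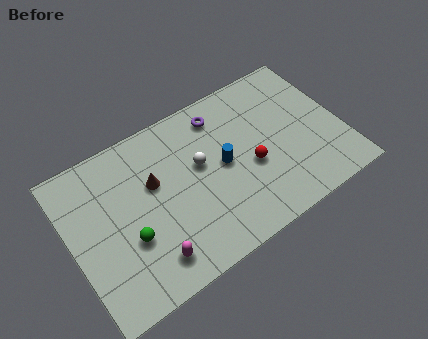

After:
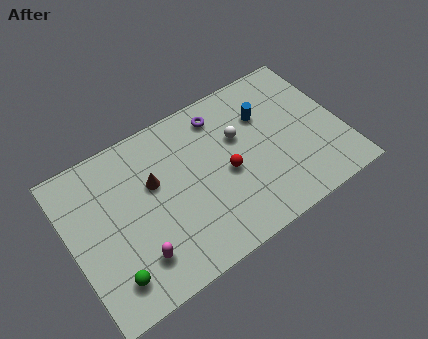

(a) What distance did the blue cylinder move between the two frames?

2.8

The blue cylinder was near (7.7, 4.2) before and (10.1, 5.7) after, so it travelled √(2.4² + 1.5²) ≈ 2.8 units.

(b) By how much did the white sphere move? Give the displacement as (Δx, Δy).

(2.1, 0.4)

From the two frames, the white sphere sits at roughly (6.6, 4.8) before and (8.7, 5.2) after.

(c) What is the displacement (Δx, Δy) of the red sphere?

(-1.2, 0.3)

From the two frames, the red sphere sits at roughly (9.0, 3.4) before and (7.8, 3.7) after.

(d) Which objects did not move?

the brown cone and the purple torus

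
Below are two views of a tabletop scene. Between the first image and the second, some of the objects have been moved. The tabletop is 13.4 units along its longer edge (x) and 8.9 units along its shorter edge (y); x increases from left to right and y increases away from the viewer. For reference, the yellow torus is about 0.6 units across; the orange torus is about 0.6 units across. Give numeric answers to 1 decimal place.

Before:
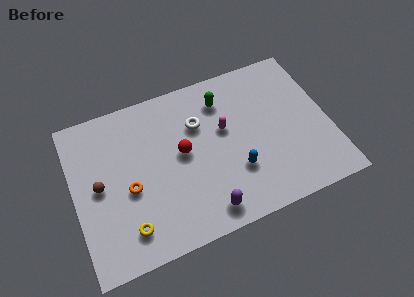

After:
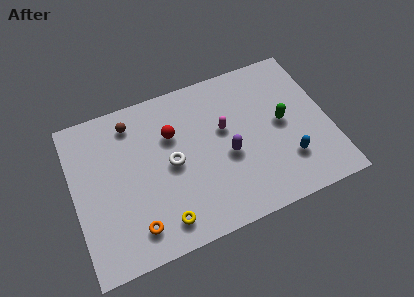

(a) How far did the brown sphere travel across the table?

3.5

From (1.3, 4.5) to (3.3, 7.4), the brown sphere covered √(2.0² + 2.9²) ≈ 3.5 units.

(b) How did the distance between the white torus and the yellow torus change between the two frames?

-3.0

Before: roughly 6.1 units apart; after: 3.1. That's 3.0 units closer together.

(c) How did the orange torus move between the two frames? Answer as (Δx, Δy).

(0.1, -2.2)

The orange torus started near (2.8, 3.8) and ended near (2.9, 1.6).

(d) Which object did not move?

the magenta capsule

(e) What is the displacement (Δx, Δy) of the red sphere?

(-0.4, 1.2)

The red sphere started near (5.7, 4.8) and ended near (5.3, 6.0).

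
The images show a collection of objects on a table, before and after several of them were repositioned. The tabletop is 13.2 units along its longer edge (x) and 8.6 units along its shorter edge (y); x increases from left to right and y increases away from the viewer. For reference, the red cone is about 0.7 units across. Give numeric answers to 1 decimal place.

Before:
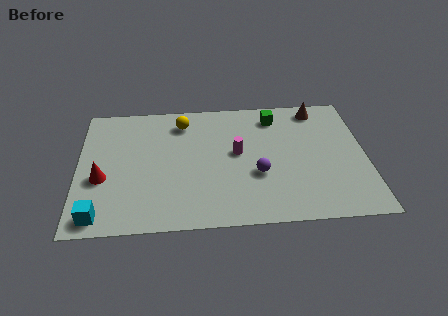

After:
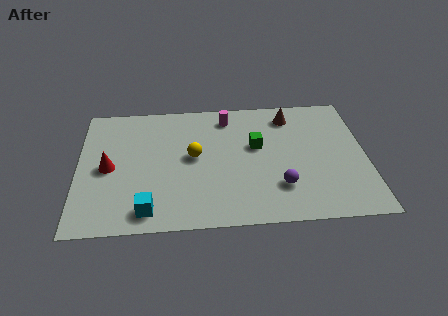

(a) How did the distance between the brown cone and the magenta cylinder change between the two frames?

-1.8

The distance was about 4.7 in the first image and 2.9 in the second, so they moved 1.8 units closer together.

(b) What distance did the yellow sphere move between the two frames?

2.5

From (4.8, 7.0) to (5.3, 4.6), the yellow sphere covered √(0.5² + 2.4²) ≈ 2.5 units.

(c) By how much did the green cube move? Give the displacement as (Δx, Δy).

(-0.9, -2.0)

The green cube was at about (9.1, 7.1) and moved to about (8.2, 5.1).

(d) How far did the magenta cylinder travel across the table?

2.5

The magenta cylinder was near (7.3, 4.7) before and (6.9, 7.2) after, so it travelled √(0.4² + 2.5²) ≈ 2.5 units.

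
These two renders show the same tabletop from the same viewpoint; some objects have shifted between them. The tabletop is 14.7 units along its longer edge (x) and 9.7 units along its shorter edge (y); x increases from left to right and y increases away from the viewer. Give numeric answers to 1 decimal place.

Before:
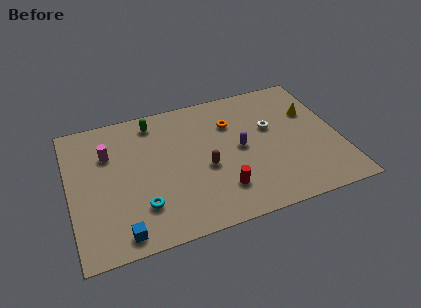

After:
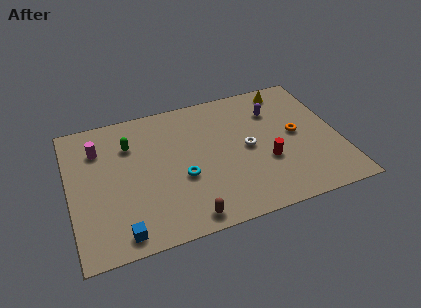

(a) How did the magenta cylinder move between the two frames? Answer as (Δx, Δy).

(-0.5, 0.5)

From the two frames, the magenta cylinder sits at roughly (2.2, 6.7) before and (1.7, 7.2) after.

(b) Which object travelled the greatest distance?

the orange torus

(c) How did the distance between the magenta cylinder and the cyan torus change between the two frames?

+1.0

They were about 4.5 units apart before and 5.5 after — 1.0 units further apart.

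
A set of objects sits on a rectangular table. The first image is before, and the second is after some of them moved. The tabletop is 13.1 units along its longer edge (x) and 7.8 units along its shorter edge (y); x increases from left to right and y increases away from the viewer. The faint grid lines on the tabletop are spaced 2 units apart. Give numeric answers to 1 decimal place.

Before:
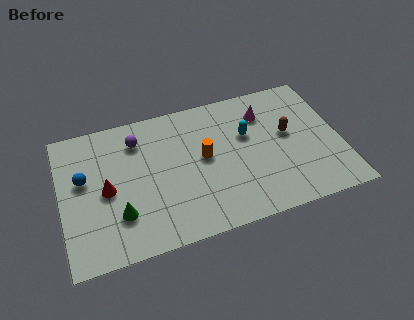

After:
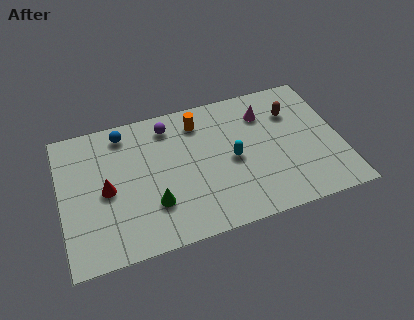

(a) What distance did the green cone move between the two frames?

1.6

The green cone moved from about (2.6, 2.2) to (4.2, 2.3), a distance of √(1.6² + 0.1²) ≈ 1.6.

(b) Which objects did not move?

the red cone and the magenta cone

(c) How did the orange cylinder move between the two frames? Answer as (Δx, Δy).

(-0.1, 2.1)

The orange cylinder started near (6.7, 4.2) and ended near (6.6, 6.3).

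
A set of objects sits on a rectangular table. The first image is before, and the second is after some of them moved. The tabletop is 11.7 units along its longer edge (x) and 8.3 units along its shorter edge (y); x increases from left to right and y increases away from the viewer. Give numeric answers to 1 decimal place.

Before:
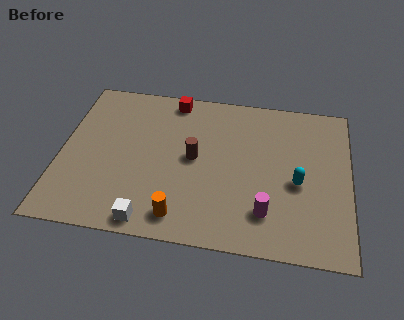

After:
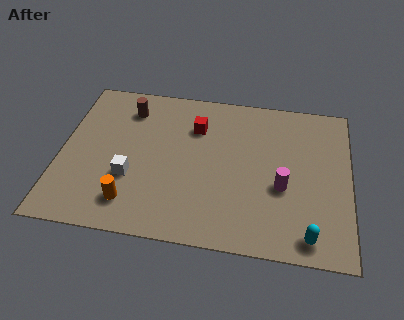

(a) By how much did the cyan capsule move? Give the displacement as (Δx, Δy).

(0.5, -2.6)

The cyan capsule was at about (9.6, 3.6) and moved to about (10.1, 1.0).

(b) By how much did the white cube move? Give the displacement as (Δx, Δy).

(-0.9, 2.1)

From the two frames, the white cube sits at roughly (3.8, 0.8) before and (2.9, 2.9) after.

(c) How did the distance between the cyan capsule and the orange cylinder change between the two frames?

+1.9

They were about 5.2 units apart before and 7.1 after — 1.9 units further apart.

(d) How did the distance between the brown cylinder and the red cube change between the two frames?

-0.4

Before: roughly 3.3 units apart; after: 2.9. That's 0.4 units closer together.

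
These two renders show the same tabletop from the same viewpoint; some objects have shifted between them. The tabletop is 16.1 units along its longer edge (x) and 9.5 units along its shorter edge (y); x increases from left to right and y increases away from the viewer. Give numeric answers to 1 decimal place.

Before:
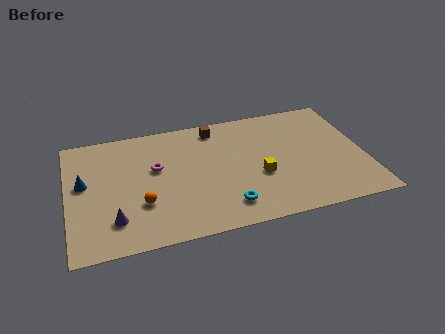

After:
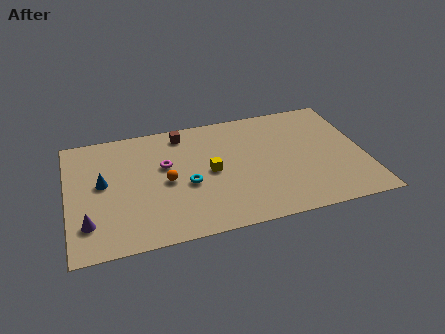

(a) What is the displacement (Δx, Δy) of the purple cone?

(-1.4, 0.1)

The purple cone started near (2.4, 2.2) and ended near (1.0, 2.3).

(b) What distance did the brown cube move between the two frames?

1.8

The brown cube moved from about (8.2, 8.2) to (6.4, 8.2), a distance of √(1.8² + 0.0²) ≈ 1.8.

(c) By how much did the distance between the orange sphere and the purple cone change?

+3.1

The distance was about 1.7 in the first image and 4.8 in the second, so they moved 3.1 units further apart.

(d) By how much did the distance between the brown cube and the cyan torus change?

-2.2

They were about 6.4 units apart before and 4.2 after — 2.2 units closer together.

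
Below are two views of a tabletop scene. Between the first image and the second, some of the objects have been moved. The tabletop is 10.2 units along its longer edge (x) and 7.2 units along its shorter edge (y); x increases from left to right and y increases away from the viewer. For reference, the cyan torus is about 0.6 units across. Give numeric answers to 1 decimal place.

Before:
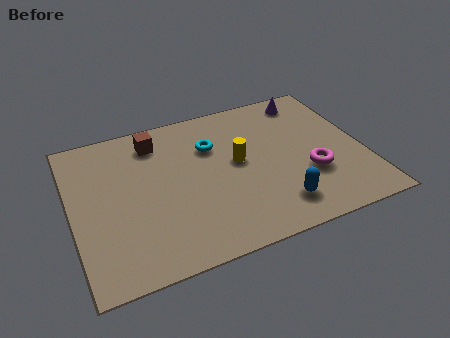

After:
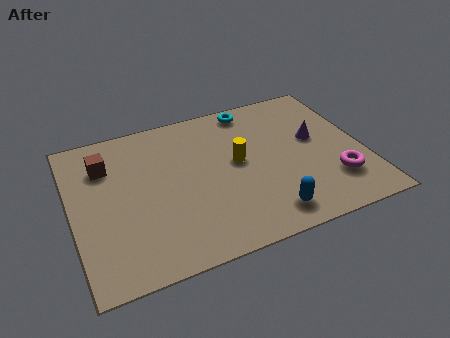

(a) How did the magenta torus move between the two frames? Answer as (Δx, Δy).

(0.8, -0.6)

The magenta torus was at about (8.2, 2.5) and moved to about (9.0, 1.9).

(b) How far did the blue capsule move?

0.5

From (6.9, 1.4) to (6.5, 1.1), the blue capsule covered √(0.4² + 0.3²) ≈ 0.5 units.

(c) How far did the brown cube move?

1.9

From (3.1, 5.9) to (1.3, 5.3), the brown cube covered √(1.8² + 0.6²) ≈ 1.9 units.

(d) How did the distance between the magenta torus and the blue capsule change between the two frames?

+0.9

They were about 1.7 units apart before and 2.6 after — 0.9 units further apart.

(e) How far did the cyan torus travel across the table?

2.1

The cyan torus moved from about (5.0, 5.0) to (6.6, 6.4), a distance of √(1.6² + 1.4²) ≈ 2.1.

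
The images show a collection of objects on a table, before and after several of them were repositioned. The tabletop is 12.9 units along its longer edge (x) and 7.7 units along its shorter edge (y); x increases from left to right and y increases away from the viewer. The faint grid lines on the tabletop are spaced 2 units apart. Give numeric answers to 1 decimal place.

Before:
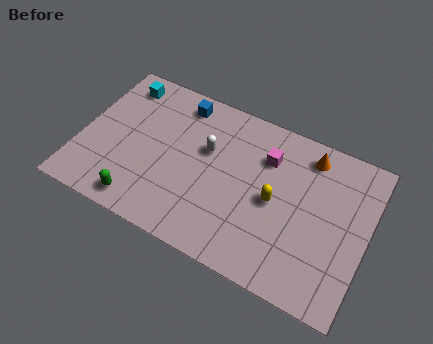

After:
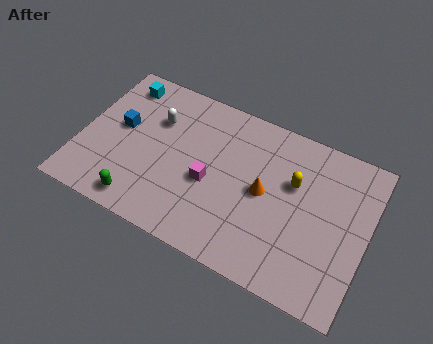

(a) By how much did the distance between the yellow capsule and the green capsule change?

+1.2

They were about 6.3 units apart before and 7.5 after — 1.2 units further apart.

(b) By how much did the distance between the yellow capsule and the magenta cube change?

+1.9

The distance was about 2.0 in the first image and 3.9 in the second, so they moved 1.9 units further apart.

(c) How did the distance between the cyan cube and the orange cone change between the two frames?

-1.2

The distance was about 8.6 in the first image and 7.4 in the second, so they moved 1.2 units closer together.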